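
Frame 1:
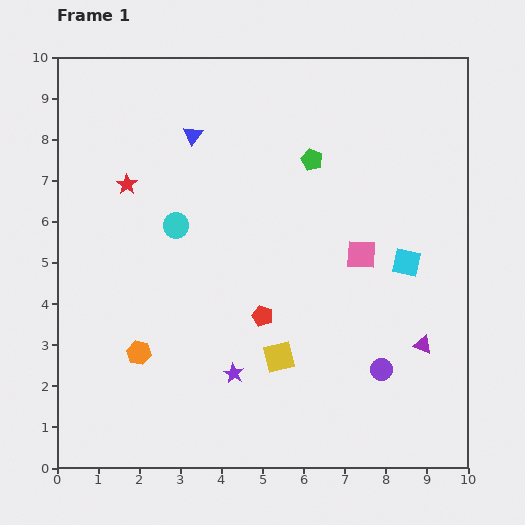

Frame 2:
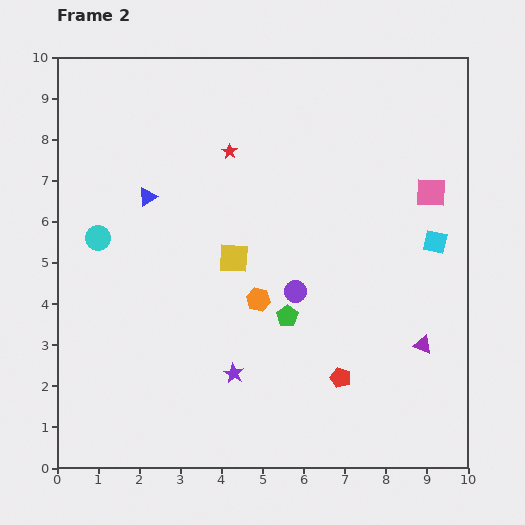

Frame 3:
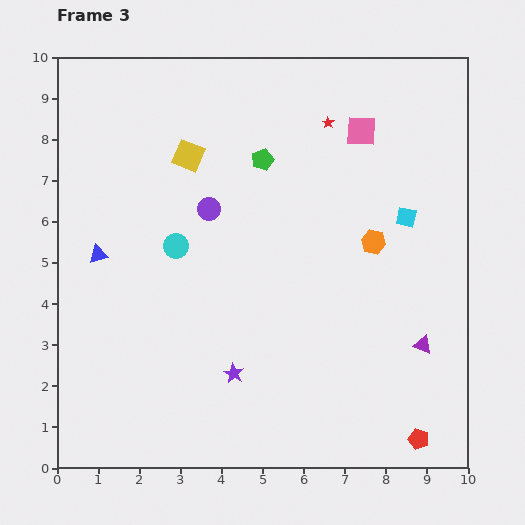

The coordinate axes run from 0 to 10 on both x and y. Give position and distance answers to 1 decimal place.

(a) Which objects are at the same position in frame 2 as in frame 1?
the purple triangle, the purple star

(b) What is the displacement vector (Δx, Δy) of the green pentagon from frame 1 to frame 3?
(-1.2, 0.0)

The green pentagon was at (6.2, 7.5) in frame 1 and (5.0, 7.5) in frame 3.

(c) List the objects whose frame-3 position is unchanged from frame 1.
the purple triangle, the purple star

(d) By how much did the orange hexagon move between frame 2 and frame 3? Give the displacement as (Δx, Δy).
(2.8, 1.4)

The orange hexagon was at (4.9, 4.1) in frame 2 and (7.7, 5.5) in frame 3.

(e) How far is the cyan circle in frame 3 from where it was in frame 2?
1.9

The cyan circle moved from (1.0, 5.6) to (2.9, 5.4), a distance of √(1.9² + 0.2²) ≈ 1.9.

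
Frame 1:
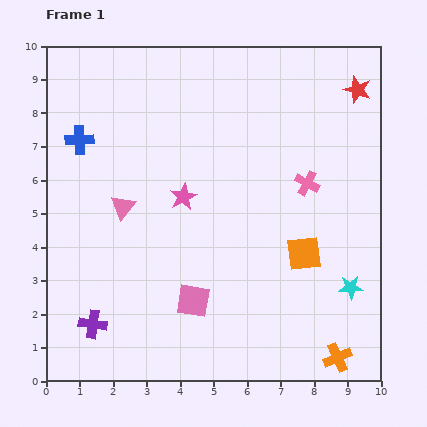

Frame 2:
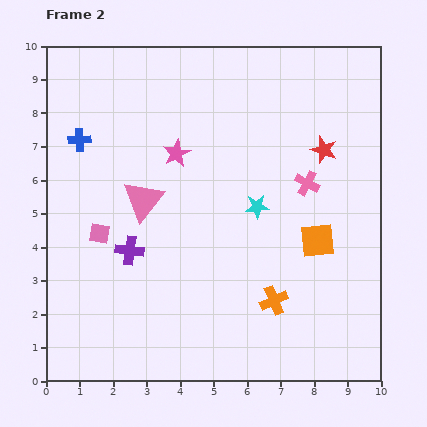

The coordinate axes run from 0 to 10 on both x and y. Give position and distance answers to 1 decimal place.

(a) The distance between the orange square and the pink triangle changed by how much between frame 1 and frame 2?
-0.3

Distance in frame 1: 5.6. Distance in frame 2: 5.3.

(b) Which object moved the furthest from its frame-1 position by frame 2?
the cyan star

(moved 3.7; next 3.4)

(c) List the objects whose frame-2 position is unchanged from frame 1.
the pink cross, the blue cross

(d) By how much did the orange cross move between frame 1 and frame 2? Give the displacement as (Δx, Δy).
(-1.9, 1.7)

The orange cross was at (8.7, 0.7) in frame 1 and (6.8, 2.4) in frame 2.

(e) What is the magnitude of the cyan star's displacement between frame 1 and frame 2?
3.7

The cyan star moved from (9.1, 2.8) to (6.3, 5.2), a distance of √(2.8² + 2.4²) ≈ 3.7.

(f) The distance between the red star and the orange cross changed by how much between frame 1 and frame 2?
-3.3

Distance in frame 1: 8.0. Distance in frame 2: 4.7.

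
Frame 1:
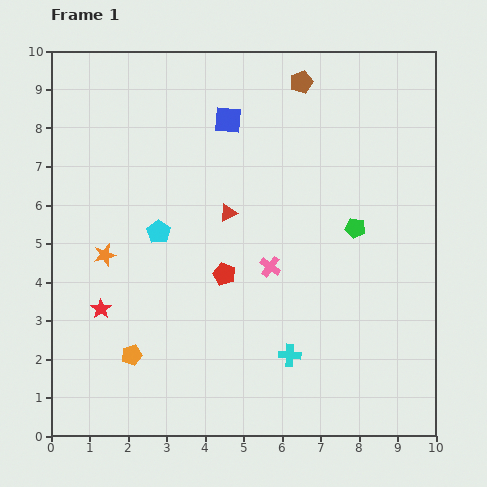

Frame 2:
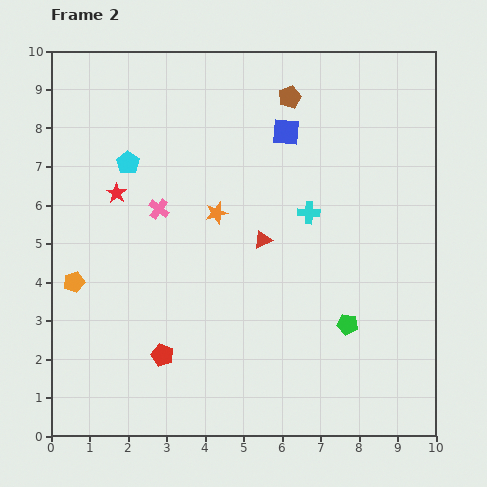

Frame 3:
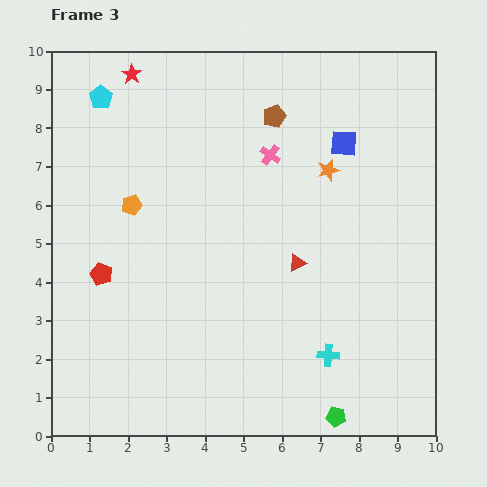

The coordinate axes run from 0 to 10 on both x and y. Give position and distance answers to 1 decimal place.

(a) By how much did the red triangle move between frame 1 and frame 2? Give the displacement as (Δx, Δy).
(0.9, -0.7)

The red triangle was at (4.6, 5.8) in frame 1 and (5.5, 5.1) in frame 2.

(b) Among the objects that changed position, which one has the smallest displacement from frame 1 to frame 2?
the brown pentagon

(moved 0.5)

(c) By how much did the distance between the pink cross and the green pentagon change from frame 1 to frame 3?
+4.6

Distance in frame 1: 2.4. Distance in frame 3: 7.0.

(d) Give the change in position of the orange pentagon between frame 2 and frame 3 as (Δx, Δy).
(1.5, 2.0)

The orange pentagon was at (0.6, 4.0) in frame 2 and (2.1, 6.0) in frame 3.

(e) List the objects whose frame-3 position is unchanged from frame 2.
none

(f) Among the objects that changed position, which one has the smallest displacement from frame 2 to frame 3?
the brown pentagon

(moved 0.6)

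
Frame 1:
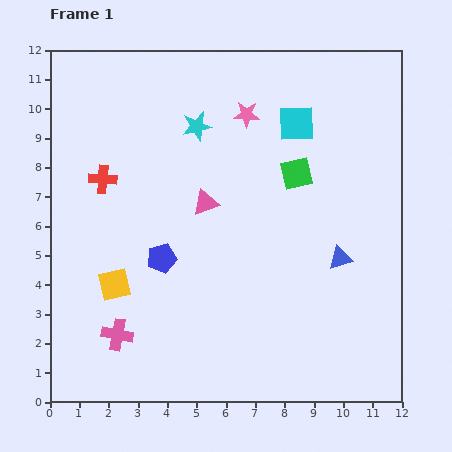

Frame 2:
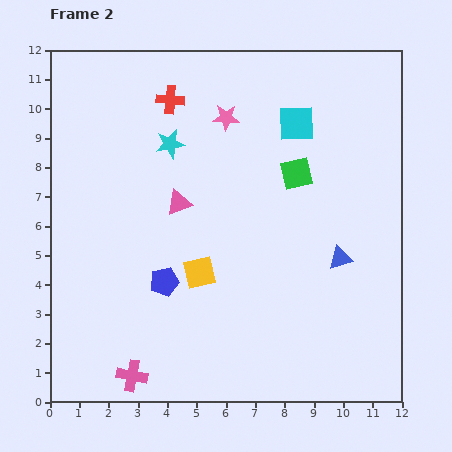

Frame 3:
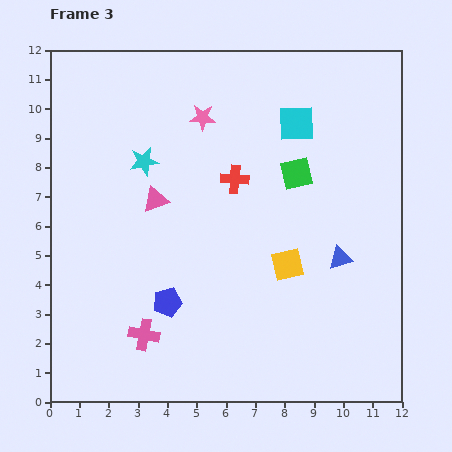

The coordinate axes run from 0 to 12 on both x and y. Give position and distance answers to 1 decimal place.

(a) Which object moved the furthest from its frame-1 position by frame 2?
the red cross

(moved 3.5; next 2.9)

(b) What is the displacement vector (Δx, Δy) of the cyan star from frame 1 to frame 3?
(-1.8, -1.2)

The cyan star was at (5.0, 9.4) in frame 1 and (3.2, 8.2) in frame 3.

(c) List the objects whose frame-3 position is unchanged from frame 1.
the cyan square, the blue triangle, the green square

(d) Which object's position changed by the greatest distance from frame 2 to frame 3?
the red cross

(moved 3.5; next 3.0)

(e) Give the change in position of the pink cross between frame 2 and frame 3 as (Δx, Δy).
(0.4, 1.4)

The pink cross was at (2.8, 0.9) in frame 2 and (3.2, 2.3) in frame 3.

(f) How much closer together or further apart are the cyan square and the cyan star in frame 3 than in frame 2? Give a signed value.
+1.0

Distance in frame 2: 4.4. Distance in frame 3: 5.4.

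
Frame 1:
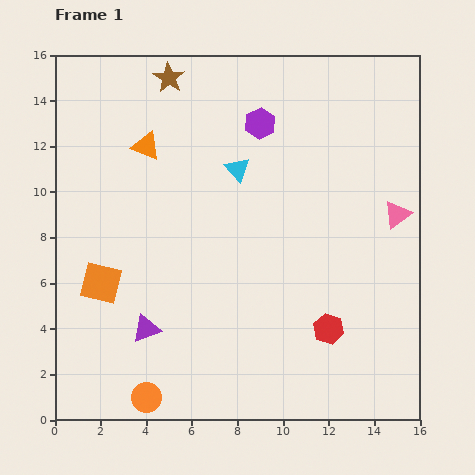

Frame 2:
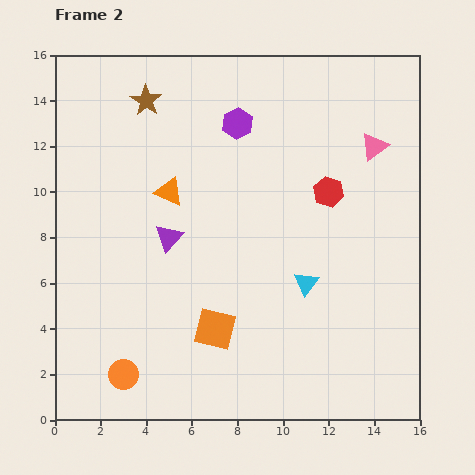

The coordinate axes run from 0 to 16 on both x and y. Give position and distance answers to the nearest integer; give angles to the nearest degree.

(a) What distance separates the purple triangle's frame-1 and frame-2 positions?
4

The purple triangle moved from (4, 4) to (5, 8), a distance of √(1² + 4²) ≈ 4.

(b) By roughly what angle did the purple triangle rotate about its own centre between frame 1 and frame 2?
30° counter-clockwise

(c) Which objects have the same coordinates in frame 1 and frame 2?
none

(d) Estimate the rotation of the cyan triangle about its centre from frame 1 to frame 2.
17° clockwise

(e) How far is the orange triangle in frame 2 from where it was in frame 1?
2

The orange triangle moved from (4, 12) to (5, 10), a distance of √(1² + 2²) ≈ 2.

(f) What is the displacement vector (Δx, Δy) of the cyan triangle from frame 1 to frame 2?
(3, -5)

The cyan triangle was at (8, 11) in frame 1 and (11, 6) in frame 2.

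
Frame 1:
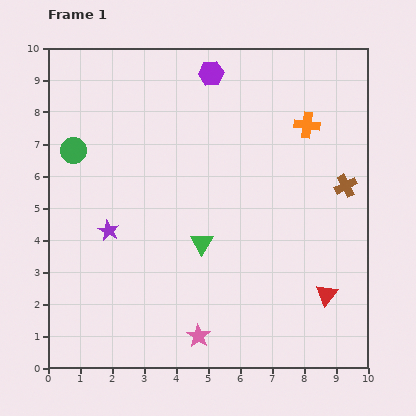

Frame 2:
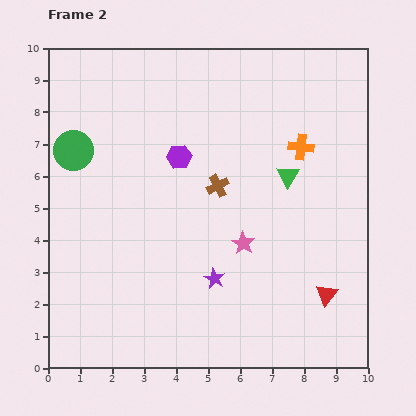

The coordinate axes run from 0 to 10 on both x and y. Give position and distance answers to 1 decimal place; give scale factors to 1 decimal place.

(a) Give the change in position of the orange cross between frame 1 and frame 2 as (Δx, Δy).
(-0.2, -0.7)

The orange cross was at (8.1, 7.6) in frame 1 and (7.9, 6.9) in frame 2.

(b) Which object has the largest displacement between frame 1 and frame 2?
the brown cross

(moved 4.0; next 3.6)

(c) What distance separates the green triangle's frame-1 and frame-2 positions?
3.4

The green triangle moved from (4.8, 3.9) to (7.5, 6.0), a distance of √(2.7² + 2.1²) ≈ 3.4.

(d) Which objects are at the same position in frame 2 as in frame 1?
the red triangle, the green circle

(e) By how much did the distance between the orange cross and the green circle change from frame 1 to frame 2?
-0.2

Distance in frame 1: 7.3. Distance in frame 2: 7.1.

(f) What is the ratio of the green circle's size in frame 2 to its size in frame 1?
1.6×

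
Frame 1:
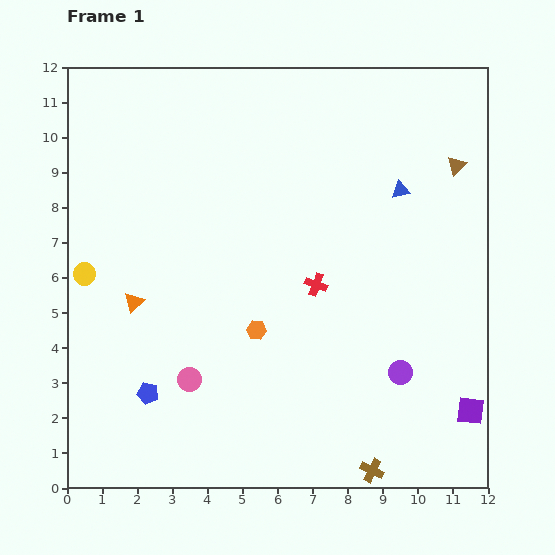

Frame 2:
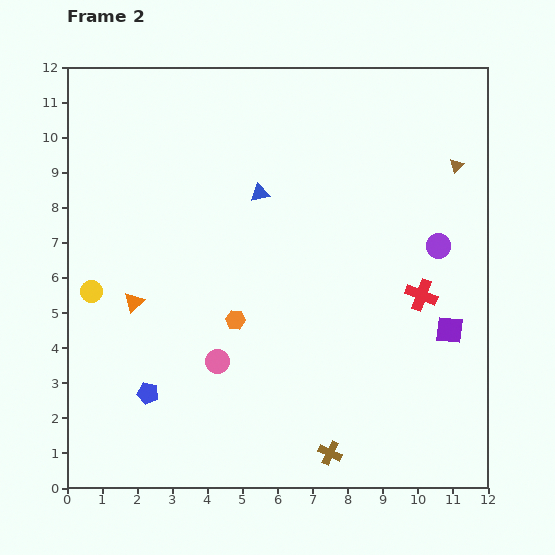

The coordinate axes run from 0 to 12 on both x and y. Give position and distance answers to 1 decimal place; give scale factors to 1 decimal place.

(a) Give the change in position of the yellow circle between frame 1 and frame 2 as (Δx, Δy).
(0.2, -0.5)

The yellow circle was at (0.5, 6.1) in frame 1 and (0.7, 5.6) in frame 2.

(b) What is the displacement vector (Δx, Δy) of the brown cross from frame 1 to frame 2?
(-1.2, 0.5)

The brown cross was at (8.7, 0.5) in frame 1 and (7.5, 1.0) in frame 2.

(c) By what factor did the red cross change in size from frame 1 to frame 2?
1.4×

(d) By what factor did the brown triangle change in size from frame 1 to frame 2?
0.7×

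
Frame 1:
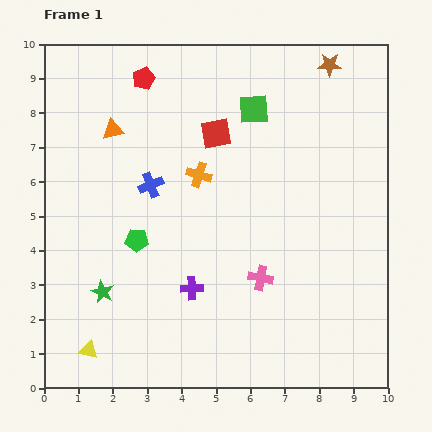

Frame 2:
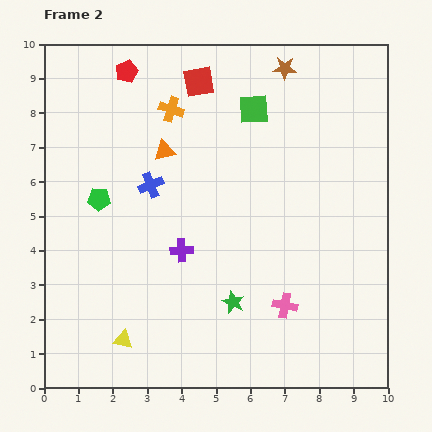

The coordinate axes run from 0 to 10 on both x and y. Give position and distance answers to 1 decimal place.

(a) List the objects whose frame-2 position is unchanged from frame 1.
the blue cross, the green square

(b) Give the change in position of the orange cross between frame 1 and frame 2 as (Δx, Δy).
(-0.8, 1.9)

The orange cross was at (4.5, 6.2) in frame 1 and (3.7, 8.1) in frame 2.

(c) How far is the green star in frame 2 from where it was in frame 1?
3.8

The green star moved from (1.7, 2.8) to (5.5, 2.5), a distance of √(3.8² + 0.3²) ≈ 3.8.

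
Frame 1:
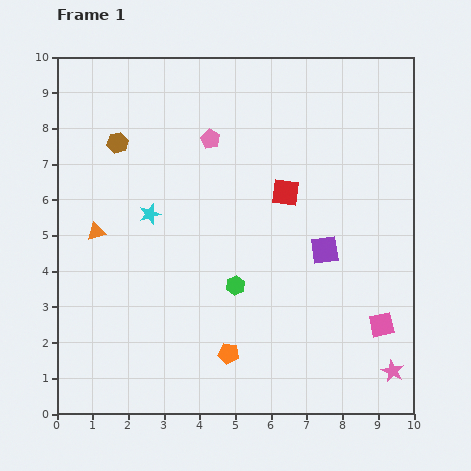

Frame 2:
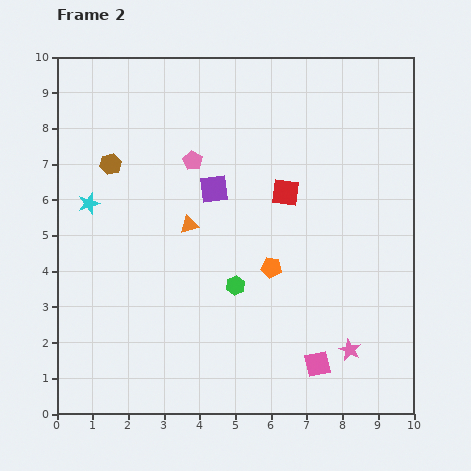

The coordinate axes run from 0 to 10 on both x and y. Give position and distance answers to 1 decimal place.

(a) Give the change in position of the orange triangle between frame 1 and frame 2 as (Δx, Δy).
(2.6, 0.2)

The orange triangle was at (1.1, 5.1) in frame 1 and (3.7, 5.3) in frame 2.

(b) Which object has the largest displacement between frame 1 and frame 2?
the purple square

(moved 3.5; next 2.7)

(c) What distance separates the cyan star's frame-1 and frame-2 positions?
1.7

The cyan star moved from (2.6, 5.6) to (0.9, 5.9), a distance of √(1.7² + 0.3²) ≈ 1.7.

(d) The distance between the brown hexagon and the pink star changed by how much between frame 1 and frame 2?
-1.5

Distance in frame 1: 10.0. Distance in frame 2: 8.5.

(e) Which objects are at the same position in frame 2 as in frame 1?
the green hexagon, the red square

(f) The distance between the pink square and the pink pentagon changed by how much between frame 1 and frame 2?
-0.4

Distance in frame 1: 7.1. Distance in frame 2: 6.7.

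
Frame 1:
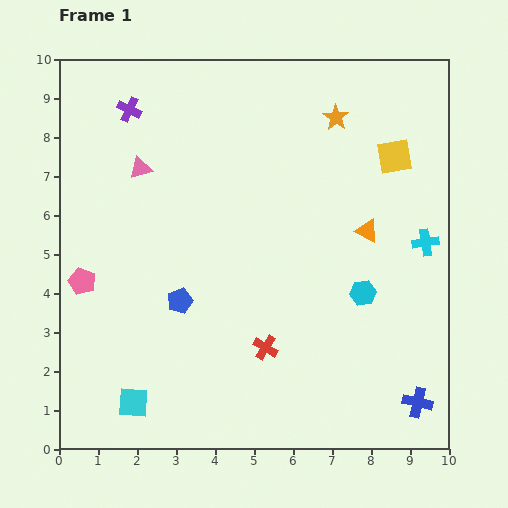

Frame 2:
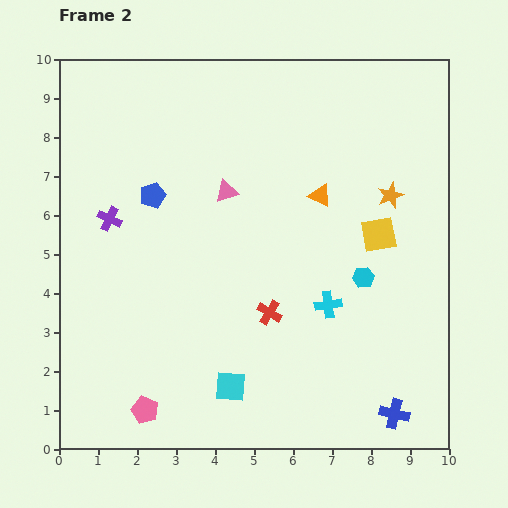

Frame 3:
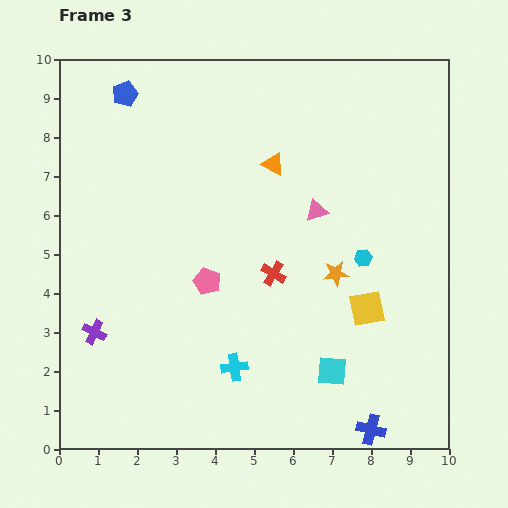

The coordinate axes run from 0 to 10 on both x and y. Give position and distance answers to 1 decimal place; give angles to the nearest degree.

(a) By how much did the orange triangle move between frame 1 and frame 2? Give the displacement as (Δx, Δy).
(-1.2, 0.9)

The orange triangle was at (7.9, 5.6) in frame 1 and (6.7, 6.5) in frame 2.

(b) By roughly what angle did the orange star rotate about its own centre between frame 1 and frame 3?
31° clockwise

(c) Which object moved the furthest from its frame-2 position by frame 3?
the pink pentagon

(moved 3.7; next 2.9)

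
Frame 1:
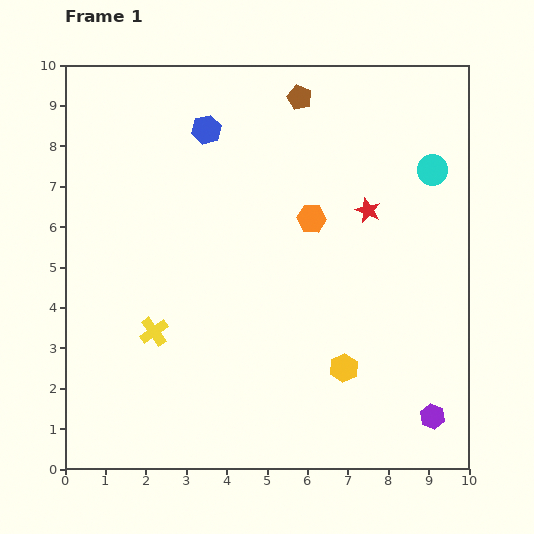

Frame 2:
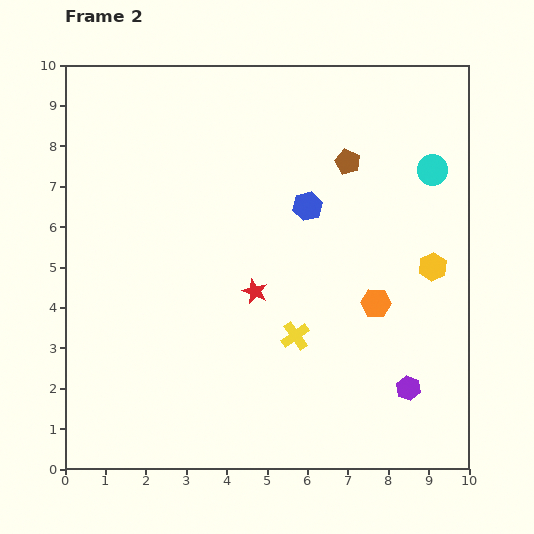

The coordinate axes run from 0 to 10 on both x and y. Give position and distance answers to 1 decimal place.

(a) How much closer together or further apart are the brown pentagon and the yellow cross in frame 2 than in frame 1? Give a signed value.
-2.3

Distance in frame 1: 6.8. Distance in frame 2: 4.5.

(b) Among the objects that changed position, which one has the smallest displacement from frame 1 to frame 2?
the purple hexagon

(moved 0.9)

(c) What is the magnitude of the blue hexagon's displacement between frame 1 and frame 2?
3.1

The blue hexagon moved from (3.5, 8.4) to (6.0, 6.5), a distance of √(2.5² + 1.9²) ≈ 3.1.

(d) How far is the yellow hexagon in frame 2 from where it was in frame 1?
3.3

The yellow hexagon moved from (6.9, 2.5) to (9.1, 5.0), a distance of √(2.2² + 2.5²) ≈ 3.3.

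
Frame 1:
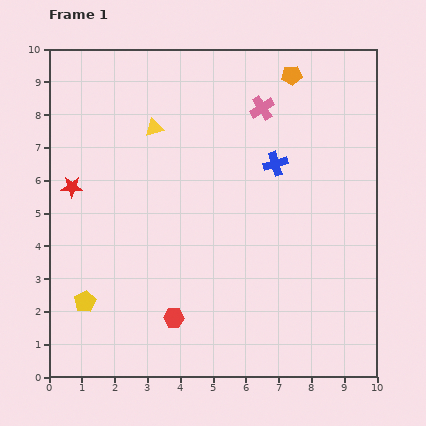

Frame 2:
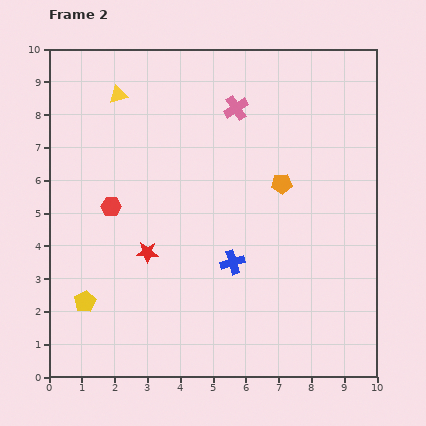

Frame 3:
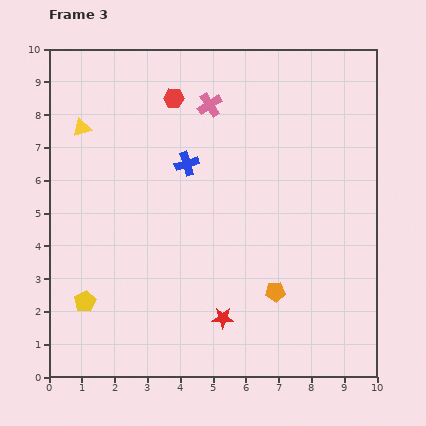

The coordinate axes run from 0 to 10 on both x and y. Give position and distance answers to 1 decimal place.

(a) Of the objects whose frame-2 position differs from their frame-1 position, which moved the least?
the pink cross

(moved 0.8)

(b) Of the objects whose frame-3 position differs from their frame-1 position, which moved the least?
the pink cross

(moved 1.6)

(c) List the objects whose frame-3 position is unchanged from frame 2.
the yellow pentagon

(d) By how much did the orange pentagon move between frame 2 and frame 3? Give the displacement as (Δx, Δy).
(-0.2, -3.3)

The orange pentagon was at (7.1, 5.9) in frame 2 and (6.9, 2.6) in frame 3.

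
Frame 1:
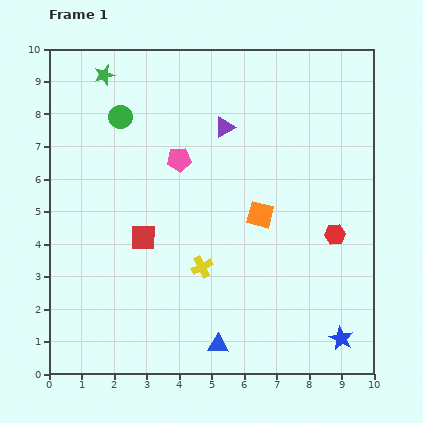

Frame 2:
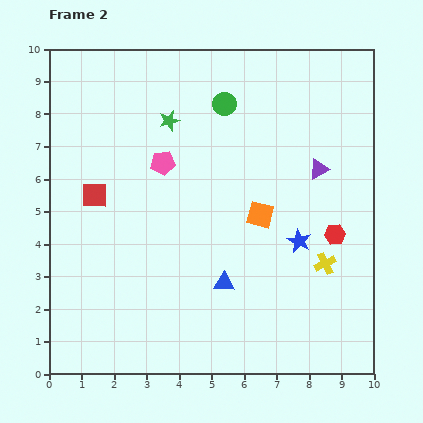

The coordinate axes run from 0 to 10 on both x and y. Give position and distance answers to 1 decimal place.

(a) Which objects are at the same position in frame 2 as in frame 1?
the orange square, the red hexagon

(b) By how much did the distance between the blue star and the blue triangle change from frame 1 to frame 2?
-1.2

Distance in frame 1: 3.8. Distance in frame 2: 2.6.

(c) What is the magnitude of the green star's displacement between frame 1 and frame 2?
2.4

The green star moved from (1.7, 9.2) to (3.7, 7.8), a distance of √(2.0² + 1.4²) ≈ 2.4.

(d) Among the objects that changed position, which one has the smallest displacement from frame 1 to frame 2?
the pink pentagon

(moved 0.5)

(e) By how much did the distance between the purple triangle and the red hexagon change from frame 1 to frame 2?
-2.6

Distance in frame 1: 4.7. Distance in frame 2: 2.1.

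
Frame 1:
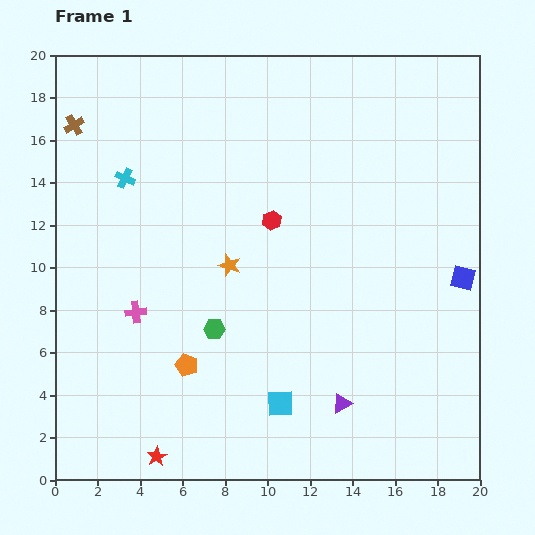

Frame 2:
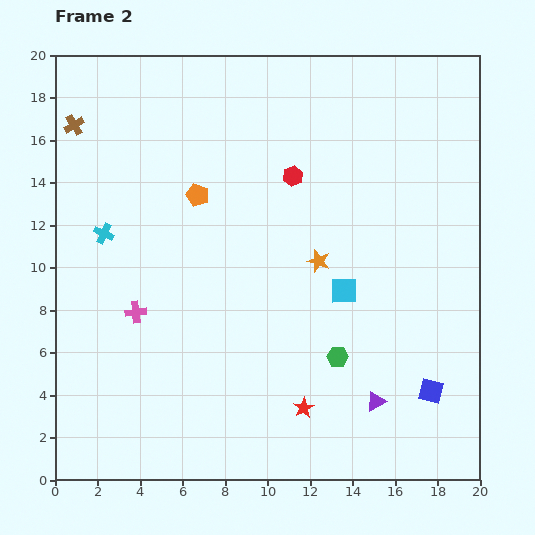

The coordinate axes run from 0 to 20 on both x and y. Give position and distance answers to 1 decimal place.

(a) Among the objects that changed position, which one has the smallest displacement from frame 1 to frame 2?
the purple triangle

(moved 1.6)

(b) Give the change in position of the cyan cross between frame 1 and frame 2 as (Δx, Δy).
(-1.0, -2.6)

The cyan cross was at (3.3, 14.2) in frame 1 and (2.3, 11.6) in frame 2.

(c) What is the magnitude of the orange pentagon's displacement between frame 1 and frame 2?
8.0

The orange pentagon moved from (6.2, 5.4) to (6.7, 13.4), a distance of √(0.5² + 8.0²) ≈ 8.0.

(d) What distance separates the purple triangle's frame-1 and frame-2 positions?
1.6

The purple triangle moved from (13.5, 3.6) to (15.1, 3.7), a distance of √(1.6² + 0.1²) ≈ 1.6.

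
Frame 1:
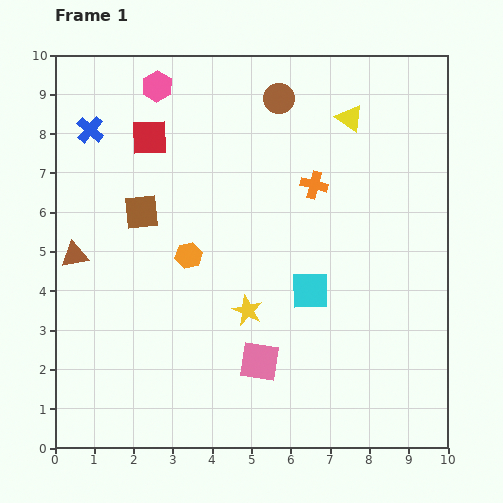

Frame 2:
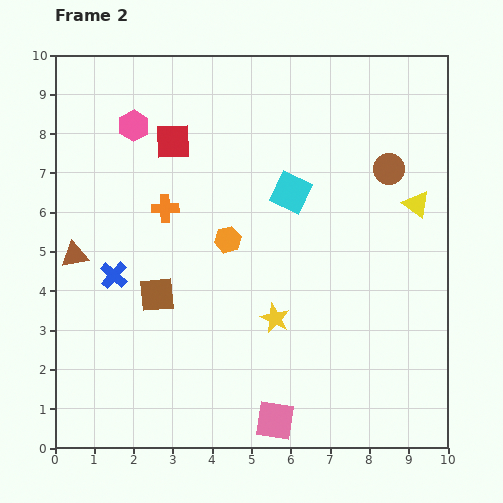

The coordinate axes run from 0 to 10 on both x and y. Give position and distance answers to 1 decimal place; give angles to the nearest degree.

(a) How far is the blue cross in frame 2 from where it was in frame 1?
3.7

The blue cross moved from (0.9, 8.1) to (1.5, 4.4), a distance of √(0.6² + 3.7²) ≈ 3.7.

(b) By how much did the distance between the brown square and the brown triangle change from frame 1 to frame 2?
+0.3

Distance in frame 1: 2.0. Distance in frame 2: 2.3.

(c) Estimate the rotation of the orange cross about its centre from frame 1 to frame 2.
16° counter-clockwise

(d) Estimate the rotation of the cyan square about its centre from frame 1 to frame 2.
26° clockwise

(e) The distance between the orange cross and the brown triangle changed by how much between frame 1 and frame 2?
-3.8

Distance in frame 1: 6.4. Distance in frame 2: 2.6.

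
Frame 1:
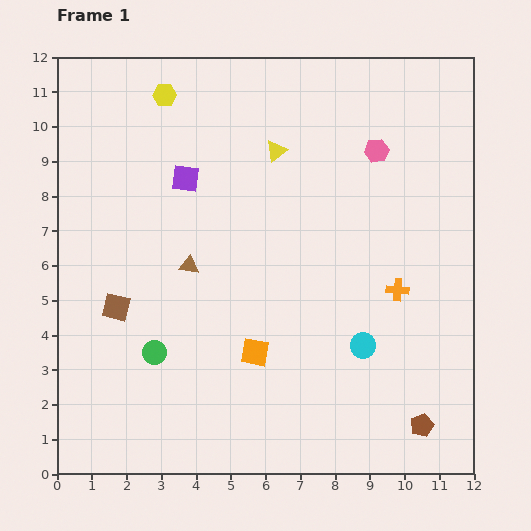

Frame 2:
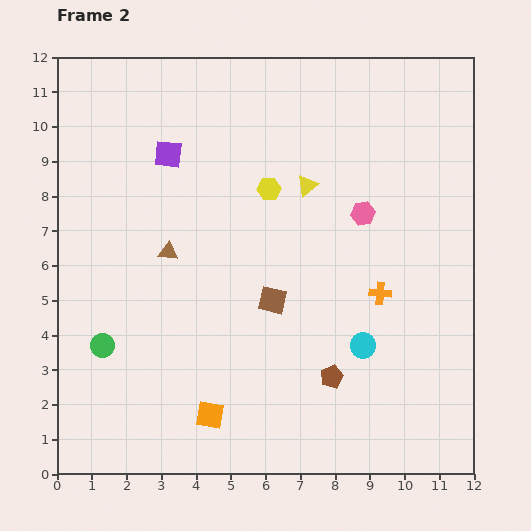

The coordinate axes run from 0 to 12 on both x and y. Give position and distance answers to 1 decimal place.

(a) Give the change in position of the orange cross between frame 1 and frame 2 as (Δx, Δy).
(-0.5, -0.1)

The orange cross was at (9.8, 5.3) in frame 1 and (9.3, 5.2) in frame 2.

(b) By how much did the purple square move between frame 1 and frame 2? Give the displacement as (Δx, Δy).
(-0.5, 0.7)

The purple square was at (3.7, 8.5) in frame 1 and (3.2, 9.2) in frame 2.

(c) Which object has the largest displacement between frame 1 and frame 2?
the brown square

(moved 4.5; next 4.0)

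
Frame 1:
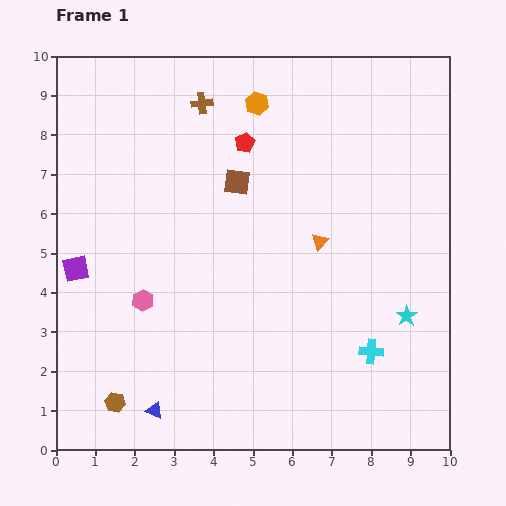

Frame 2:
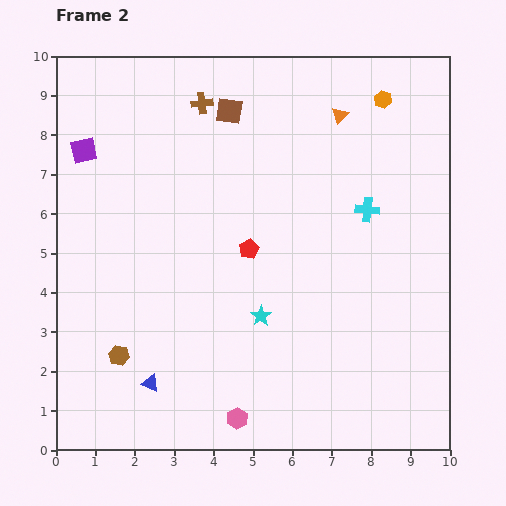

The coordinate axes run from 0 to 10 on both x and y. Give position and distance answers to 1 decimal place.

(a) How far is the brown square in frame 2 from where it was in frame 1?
1.8

The brown square moved from (4.6, 6.8) to (4.4, 8.6), a distance of √(0.2² + 1.8²) ≈ 1.8.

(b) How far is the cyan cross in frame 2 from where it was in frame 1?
3.6

The cyan cross moved from (8.0, 2.5) to (7.9, 6.1), a distance of √(0.1² + 3.6²) ≈ 3.6.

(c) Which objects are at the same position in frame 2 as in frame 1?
the brown cross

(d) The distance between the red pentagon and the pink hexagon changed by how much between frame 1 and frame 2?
-0.5

Distance in frame 1: 4.8. Distance in frame 2: 4.3.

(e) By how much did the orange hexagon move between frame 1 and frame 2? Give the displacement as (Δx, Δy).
(3.2, 0.1)

The orange hexagon was at (5.1, 8.8) in frame 1 and (8.3, 8.9) in frame 2.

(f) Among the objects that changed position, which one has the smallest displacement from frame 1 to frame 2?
the blue triangle

(moved 0.7)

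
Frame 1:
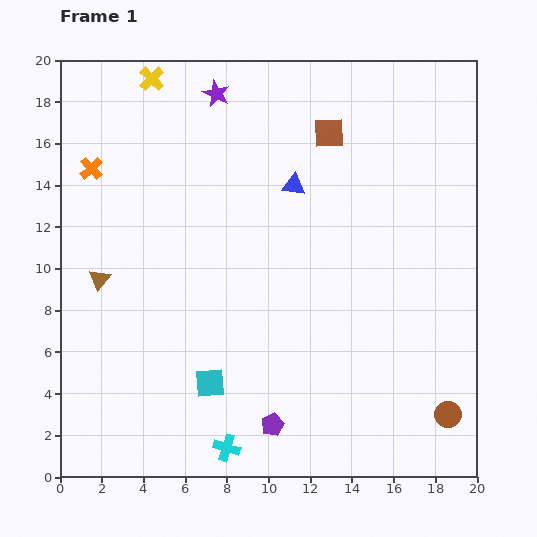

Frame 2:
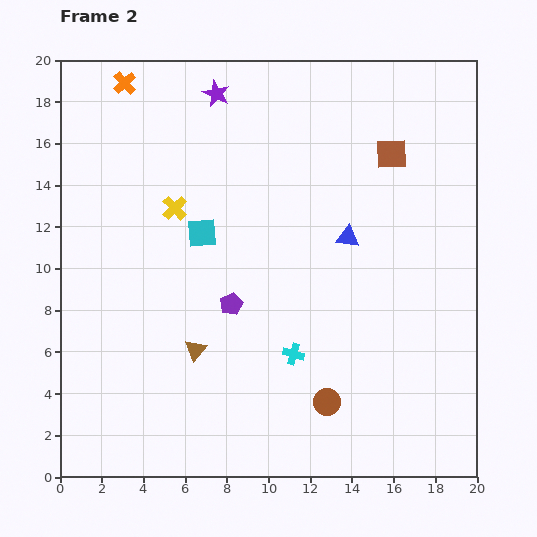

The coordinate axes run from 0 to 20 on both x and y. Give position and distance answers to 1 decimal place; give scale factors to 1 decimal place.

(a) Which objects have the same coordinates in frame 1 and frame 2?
the purple star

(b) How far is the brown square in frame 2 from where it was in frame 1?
3.2

The brown square moved from (12.9, 16.5) to (15.9, 15.5), a distance of √(3.0² + 1.0²) ≈ 3.2.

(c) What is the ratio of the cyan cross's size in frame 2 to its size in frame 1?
0.8×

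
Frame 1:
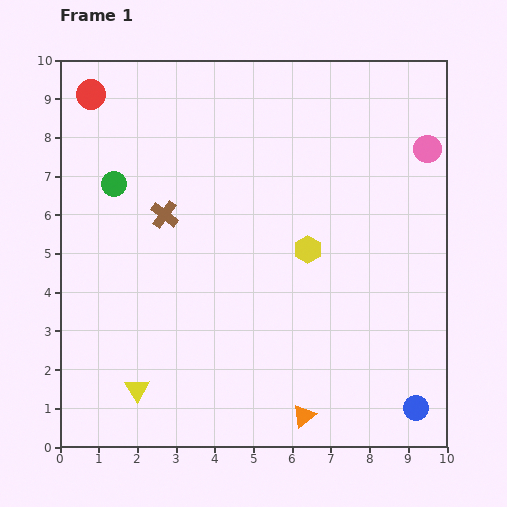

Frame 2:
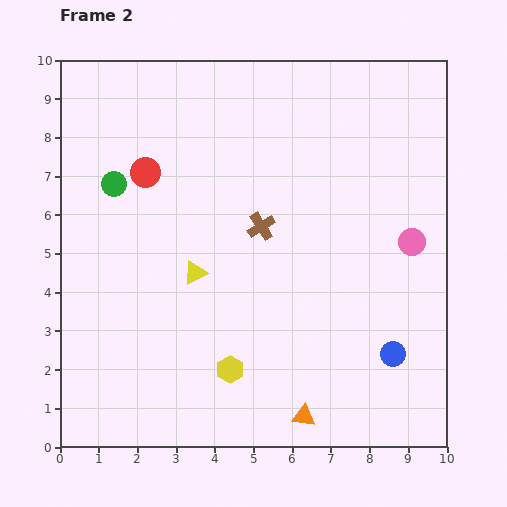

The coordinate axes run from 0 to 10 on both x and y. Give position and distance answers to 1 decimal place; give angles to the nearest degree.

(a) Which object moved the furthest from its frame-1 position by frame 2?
the yellow hexagon

(moved 3.7; next 3.4)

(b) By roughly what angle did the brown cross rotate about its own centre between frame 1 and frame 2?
21° clockwise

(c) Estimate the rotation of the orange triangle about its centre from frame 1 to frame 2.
47° clockwise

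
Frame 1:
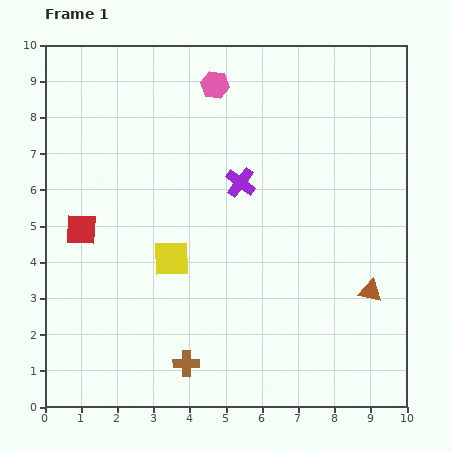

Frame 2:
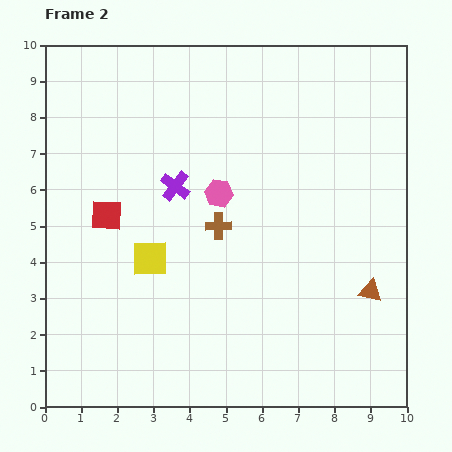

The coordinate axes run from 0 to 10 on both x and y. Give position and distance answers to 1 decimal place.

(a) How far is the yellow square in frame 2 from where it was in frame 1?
0.6

The yellow square moved from (3.5, 4.1) to (2.9, 4.1), a distance of √(0.6² + 0.0²) ≈ 0.6.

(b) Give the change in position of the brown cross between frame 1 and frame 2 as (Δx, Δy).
(0.9, 3.8)

The brown cross was at (3.9, 1.2) in frame 1 and (4.8, 5.0) in frame 2.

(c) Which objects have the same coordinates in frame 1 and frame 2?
the brown triangle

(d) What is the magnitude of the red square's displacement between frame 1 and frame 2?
0.8

The red square moved from (1.0, 4.9) to (1.7, 5.3), a distance of √(0.7² + 0.4²) ≈ 0.8.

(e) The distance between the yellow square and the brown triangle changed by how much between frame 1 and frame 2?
+0.6

Distance in frame 1: 5.6. Distance in frame 2: 6.2.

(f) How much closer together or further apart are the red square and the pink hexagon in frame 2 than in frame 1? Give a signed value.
-2.2

Distance in frame 1: 5.4. Distance in frame 2: 3.2.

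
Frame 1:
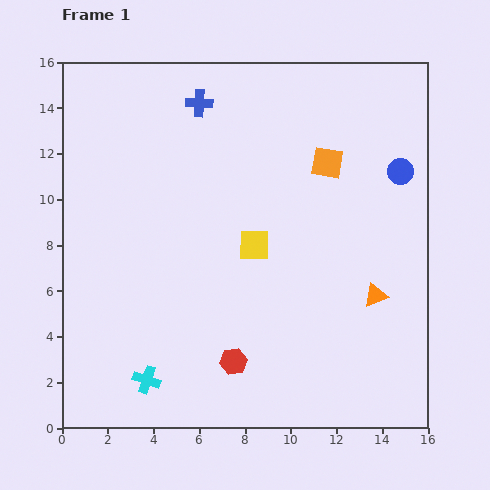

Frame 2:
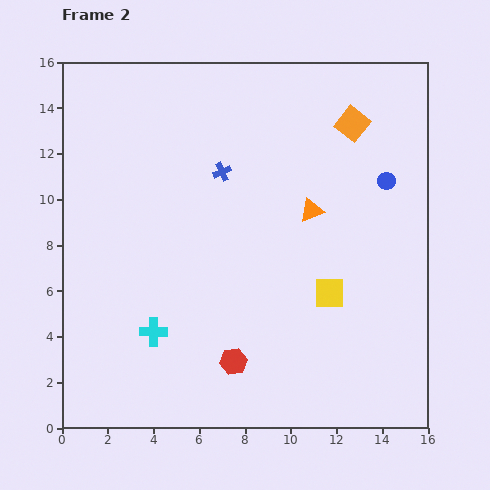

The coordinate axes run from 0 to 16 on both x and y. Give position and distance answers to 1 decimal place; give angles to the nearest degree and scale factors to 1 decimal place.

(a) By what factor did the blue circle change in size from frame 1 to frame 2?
0.7×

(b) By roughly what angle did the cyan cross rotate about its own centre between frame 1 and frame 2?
18° counter-clockwise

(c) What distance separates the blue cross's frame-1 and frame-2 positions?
3.2

The blue cross moved from (6.0, 14.2) to (7.0, 11.2), a distance of √(1.0² + 3.0²) ≈ 3.2.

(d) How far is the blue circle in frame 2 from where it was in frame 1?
0.7

The blue circle moved from (14.8, 11.2) to (14.2, 10.8), a distance of √(0.6² + 0.4²) ≈ 0.7.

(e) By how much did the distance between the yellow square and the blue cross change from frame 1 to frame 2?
+0.5

Distance in frame 1: 6.6. Distance in frame 2: 7.1.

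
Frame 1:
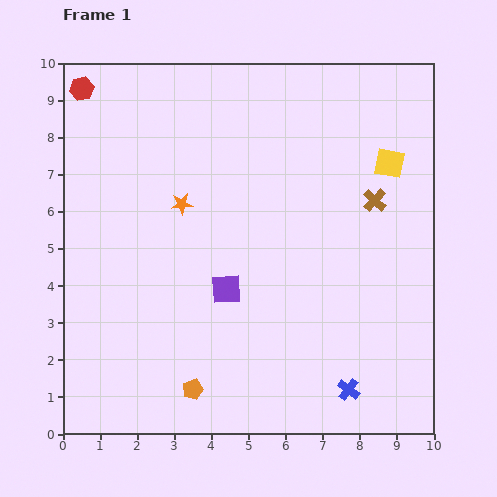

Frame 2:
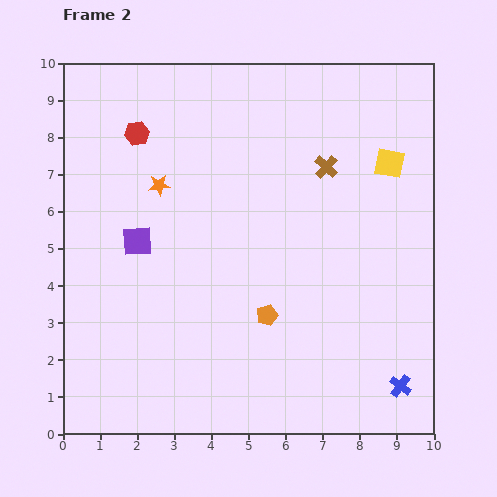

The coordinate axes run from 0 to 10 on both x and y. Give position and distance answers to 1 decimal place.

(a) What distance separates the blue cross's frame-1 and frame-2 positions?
1.4

The blue cross moved from (7.7, 1.2) to (9.1, 1.3), a distance of √(1.4² + 0.1²) ≈ 1.4.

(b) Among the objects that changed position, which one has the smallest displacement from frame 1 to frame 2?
the orange star

(moved 0.8)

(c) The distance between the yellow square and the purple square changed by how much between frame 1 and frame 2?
+1.5

Distance in frame 1: 5.6. Distance in frame 2: 7.1.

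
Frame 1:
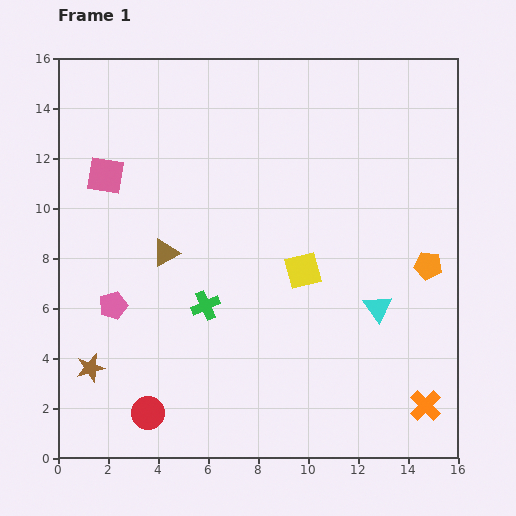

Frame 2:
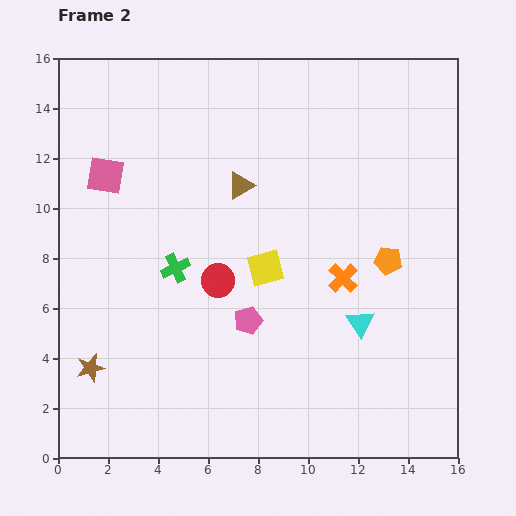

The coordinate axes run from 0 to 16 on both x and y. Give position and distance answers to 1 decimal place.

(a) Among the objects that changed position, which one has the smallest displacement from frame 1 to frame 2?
the cyan triangle

(moved 0.9)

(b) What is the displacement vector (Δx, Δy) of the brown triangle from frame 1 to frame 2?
(3.0, 2.7)

The brown triangle was at (4.3, 8.2) in frame 1 and (7.3, 10.9) in frame 2.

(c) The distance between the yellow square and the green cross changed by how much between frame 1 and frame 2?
-0.5

Distance in frame 1: 4.1. Distance in frame 2: 3.6.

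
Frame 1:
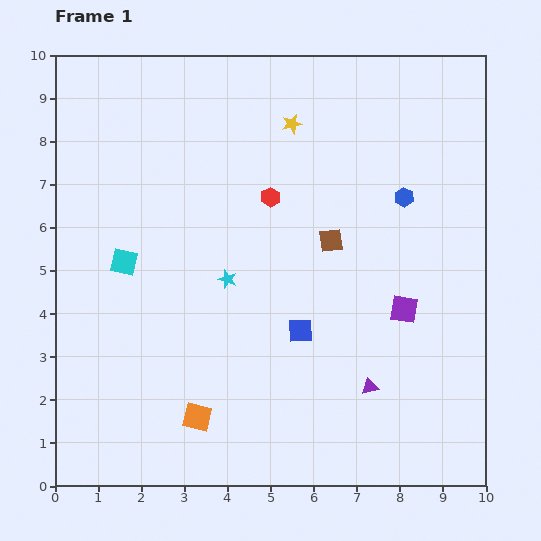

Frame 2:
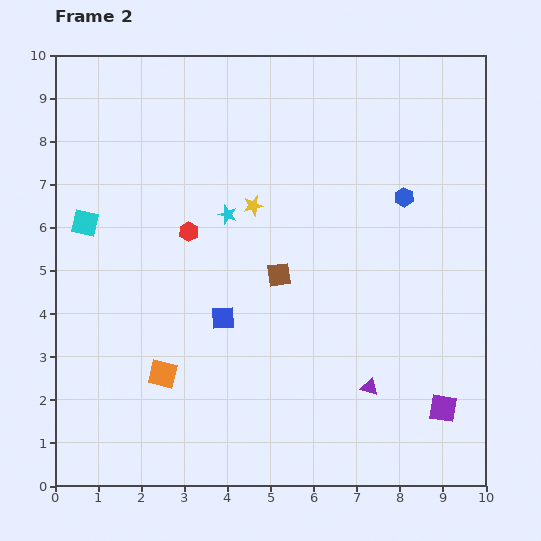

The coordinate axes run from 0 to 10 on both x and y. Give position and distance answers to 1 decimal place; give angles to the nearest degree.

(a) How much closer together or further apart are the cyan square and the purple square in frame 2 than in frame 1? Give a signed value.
+2.7

Distance in frame 1: 6.6. Distance in frame 2: 9.3.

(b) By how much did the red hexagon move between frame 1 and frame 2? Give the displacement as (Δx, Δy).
(-1.9, -0.8)

The red hexagon was at (5.0, 6.7) in frame 1 and (3.1, 5.9) in frame 2.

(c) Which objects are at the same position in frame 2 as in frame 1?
the blue hexagon, the purple triangle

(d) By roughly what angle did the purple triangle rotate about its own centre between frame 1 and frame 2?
28° clockwise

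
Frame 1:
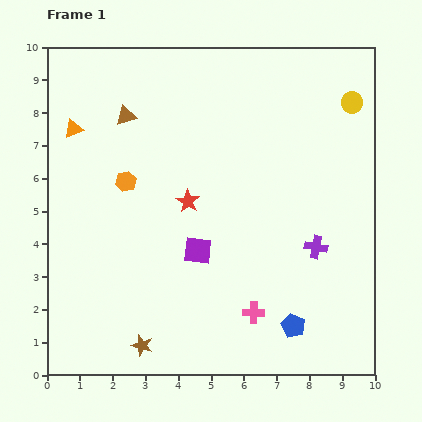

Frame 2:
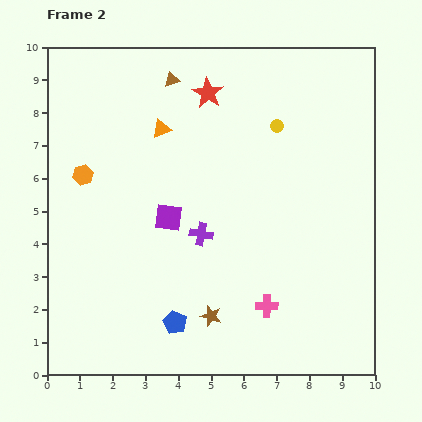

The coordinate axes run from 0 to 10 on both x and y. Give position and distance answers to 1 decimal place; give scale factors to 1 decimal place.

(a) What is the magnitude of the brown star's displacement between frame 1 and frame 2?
2.3

The brown star moved from (2.9, 0.9) to (5.0, 1.8), a distance of √(2.1² + 0.9²) ≈ 2.3.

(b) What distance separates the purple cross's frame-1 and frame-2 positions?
3.5

The purple cross moved from (8.2, 3.9) to (4.7, 4.3), a distance of √(3.5² + 0.4²) ≈ 3.5.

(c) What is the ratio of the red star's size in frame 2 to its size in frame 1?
1.3×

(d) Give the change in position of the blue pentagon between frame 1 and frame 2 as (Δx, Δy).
(-3.6, 0.1)

The blue pentagon was at (7.5, 1.5) in frame 1 and (3.9, 1.6) in frame 2.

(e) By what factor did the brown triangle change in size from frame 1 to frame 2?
0.7×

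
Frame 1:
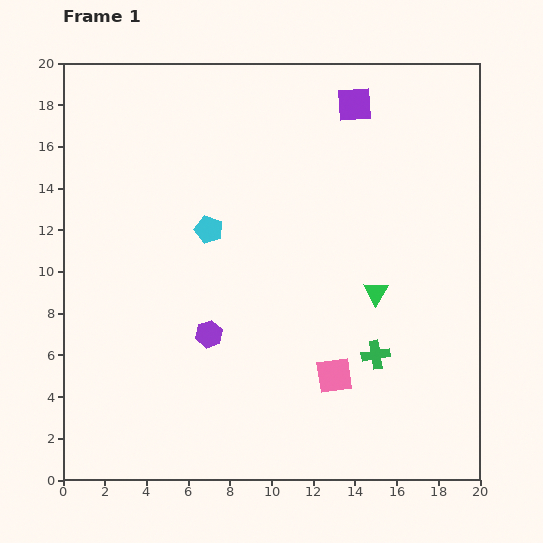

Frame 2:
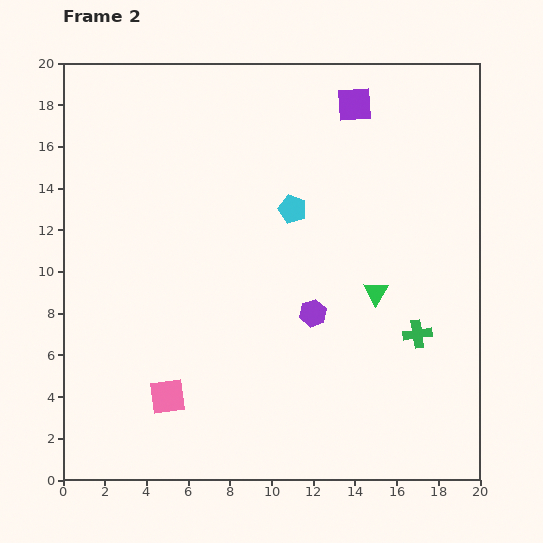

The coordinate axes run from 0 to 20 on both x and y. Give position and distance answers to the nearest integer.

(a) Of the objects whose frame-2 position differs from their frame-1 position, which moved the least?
the green cross

(moved 2)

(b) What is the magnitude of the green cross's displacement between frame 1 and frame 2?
2

The green cross moved from (15, 6) to (17, 7), a distance of √(2² + 1²) ≈ 2.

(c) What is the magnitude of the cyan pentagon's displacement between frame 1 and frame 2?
4

The cyan pentagon moved from (7, 12) to (11, 13), a distance of √(4² + 1²) ≈ 4.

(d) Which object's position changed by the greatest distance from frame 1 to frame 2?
the pink square

(moved 8; next 5)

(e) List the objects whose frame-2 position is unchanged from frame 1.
the purple square, the green triangle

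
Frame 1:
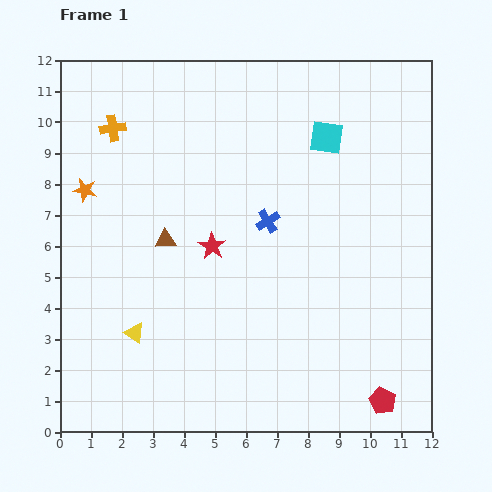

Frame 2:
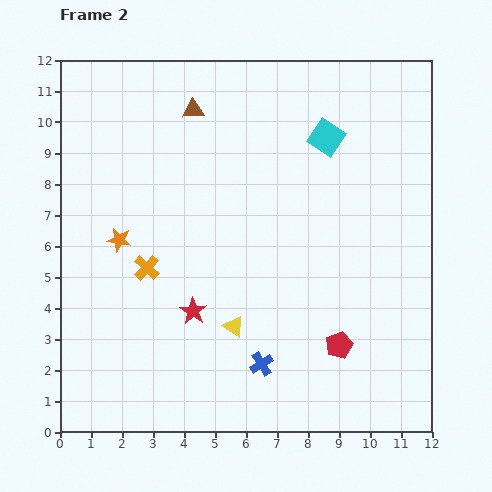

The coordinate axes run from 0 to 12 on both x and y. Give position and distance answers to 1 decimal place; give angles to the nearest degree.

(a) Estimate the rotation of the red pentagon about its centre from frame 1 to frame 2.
23° clockwise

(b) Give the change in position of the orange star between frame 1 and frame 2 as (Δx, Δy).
(1.1, -1.6)

The orange star was at (0.8, 7.8) in frame 1 and (1.9, 6.2) in frame 2.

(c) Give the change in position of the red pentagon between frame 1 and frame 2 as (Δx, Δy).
(-1.4, 1.8)

The red pentagon was at (10.4, 1.0) in frame 1 and (9.0, 2.8) in frame 2.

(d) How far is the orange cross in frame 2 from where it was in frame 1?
4.6

The orange cross moved from (1.7, 9.8) to (2.8, 5.3), a distance of √(1.1² + 4.5²) ≈ 4.6.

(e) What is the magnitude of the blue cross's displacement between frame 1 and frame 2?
4.6

The blue cross moved from (6.7, 6.8) to (6.5, 2.2), a distance of √(0.2² + 4.6²) ≈ 4.6.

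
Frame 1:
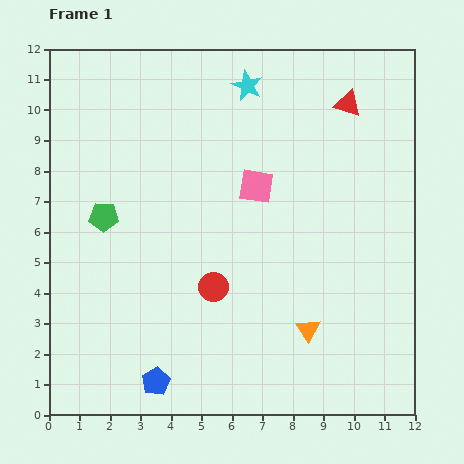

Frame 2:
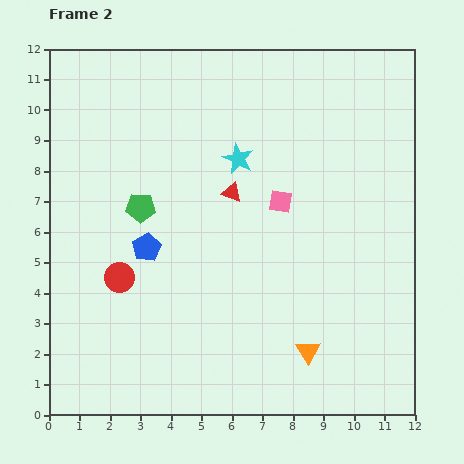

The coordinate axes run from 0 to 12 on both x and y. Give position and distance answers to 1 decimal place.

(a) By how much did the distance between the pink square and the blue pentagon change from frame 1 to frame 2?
-2.6

Distance in frame 1: 7.2. Distance in frame 2: 4.6.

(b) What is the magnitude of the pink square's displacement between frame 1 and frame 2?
0.9

The pink square moved from (6.8, 7.5) to (7.6, 7.0), a distance of √(0.8² + 0.5²) ≈ 0.9.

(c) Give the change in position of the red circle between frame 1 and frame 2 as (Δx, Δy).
(-3.1, 0.3)

The red circle was at (5.4, 4.2) in frame 1 and (2.3, 4.5) in frame 2.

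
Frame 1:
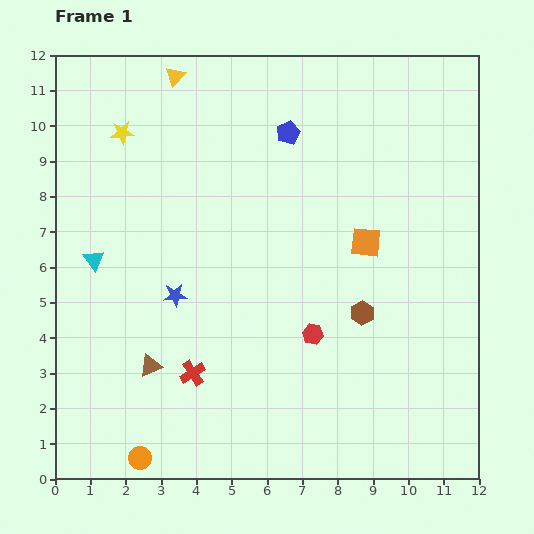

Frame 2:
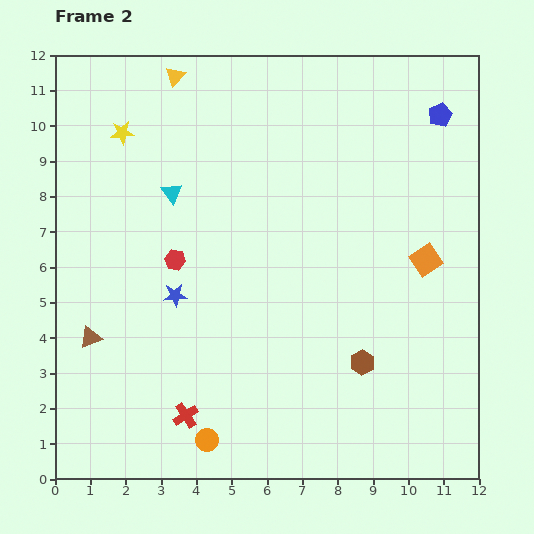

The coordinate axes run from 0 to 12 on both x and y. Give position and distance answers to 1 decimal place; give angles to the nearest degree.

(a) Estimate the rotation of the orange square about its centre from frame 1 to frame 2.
40° counter-clockwise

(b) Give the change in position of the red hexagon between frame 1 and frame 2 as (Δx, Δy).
(-3.9, 2.1)

The red hexagon was at (7.3, 4.1) in frame 1 and (3.4, 6.2) in frame 2.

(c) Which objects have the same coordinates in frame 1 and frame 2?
the yellow triangle, the blue star, the yellow star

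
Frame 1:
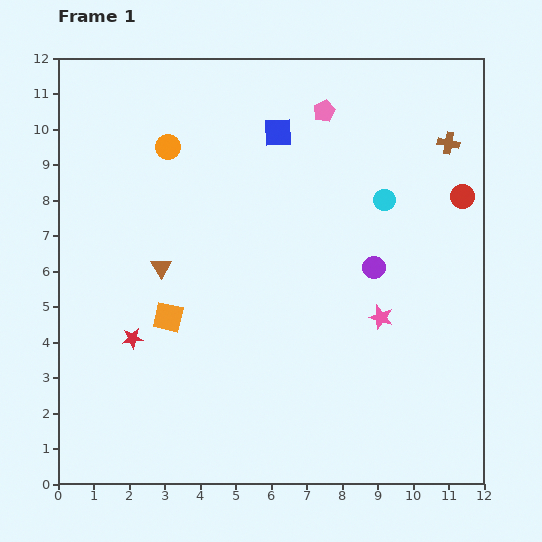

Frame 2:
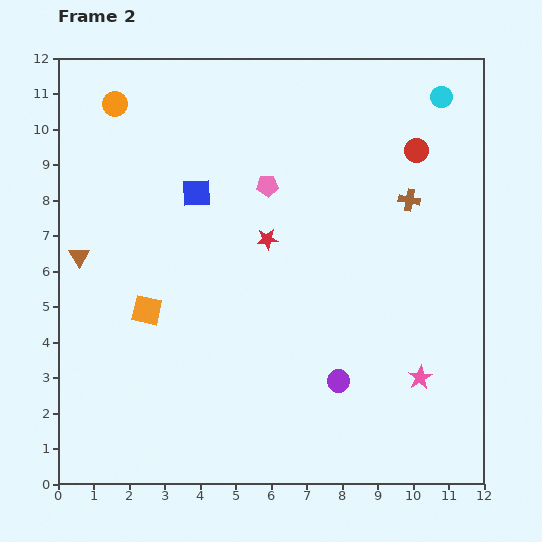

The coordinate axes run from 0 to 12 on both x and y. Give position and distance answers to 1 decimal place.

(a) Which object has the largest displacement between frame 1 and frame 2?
the red star

(moved 4.7; next 3.4)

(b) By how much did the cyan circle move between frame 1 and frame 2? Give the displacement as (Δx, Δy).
(1.6, 2.9)

The cyan circle was at (9.2, 8.0) in frame 1 and (10.8, 10.9) in frame 2.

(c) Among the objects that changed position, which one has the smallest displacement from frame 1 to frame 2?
the orange square

(moved 0.6)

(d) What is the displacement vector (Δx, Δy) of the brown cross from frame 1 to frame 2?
(-1.1, -1.6)

The brown cross was at (11.0, 9.6) in frame 1 and (9.9, 8.0) in frame 2.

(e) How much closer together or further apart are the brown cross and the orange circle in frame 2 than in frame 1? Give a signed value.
+0.8

Distance in frame 1: 7.9. Distance in frame 2: 8.7.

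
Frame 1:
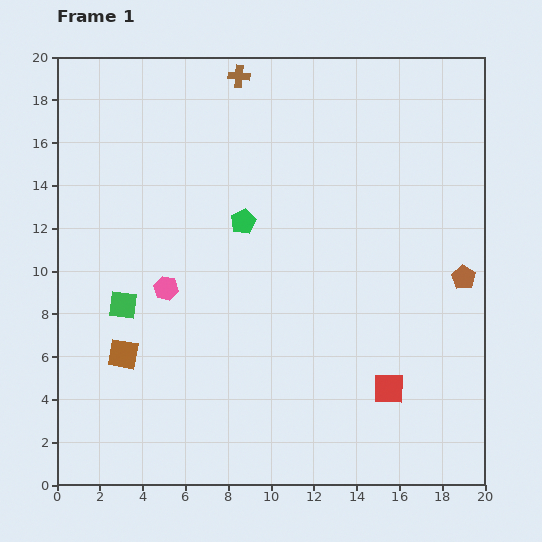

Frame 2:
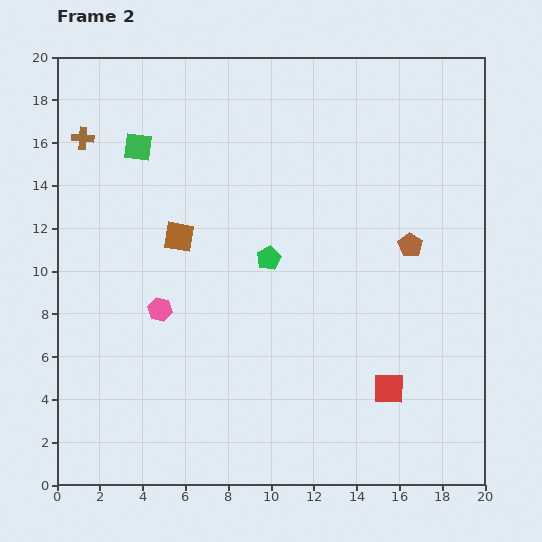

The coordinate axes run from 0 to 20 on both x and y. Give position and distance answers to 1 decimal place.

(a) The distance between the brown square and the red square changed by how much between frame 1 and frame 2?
-0.4

Distance in frame 1: 12.5. Distance in frame 2: 12.1.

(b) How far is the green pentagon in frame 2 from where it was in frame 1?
2.1

The green pentagon moved from (8.7, 12.3) to (9.9, 10.6), a distance of √(1.2² + 1.7²) ≈ 2.1.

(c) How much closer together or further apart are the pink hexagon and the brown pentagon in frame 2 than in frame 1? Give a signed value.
-1.8

Distance in frame 1: 13.9. Distance in frame 2: 12.1.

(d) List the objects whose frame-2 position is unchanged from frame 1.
the red square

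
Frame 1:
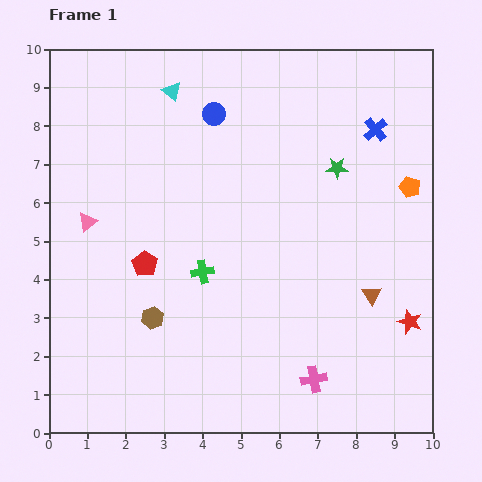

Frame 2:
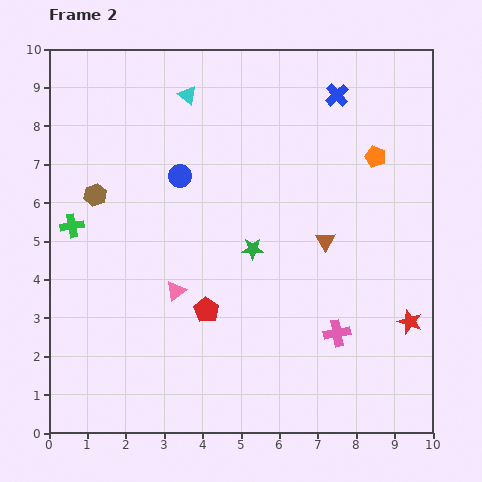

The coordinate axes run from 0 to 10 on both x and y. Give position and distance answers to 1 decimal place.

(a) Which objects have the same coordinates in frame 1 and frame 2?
the red star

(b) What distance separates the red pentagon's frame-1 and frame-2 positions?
2.0

The red pentagon moved from (2.5, 4.4) to (4.1, 3.2), a distance of √(1.6² + 1.2²) ≈ 2.0.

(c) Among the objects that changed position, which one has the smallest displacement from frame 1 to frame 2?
the cyan triangle

(moved 0.4)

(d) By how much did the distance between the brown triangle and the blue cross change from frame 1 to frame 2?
-0.5

Distance in frame 1: 4.3. Distance in frame 2: 3.8.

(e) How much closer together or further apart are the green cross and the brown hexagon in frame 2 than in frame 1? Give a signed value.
-0.8

Distance in frame 1: 1.8. Distance in frame 2: 1.0.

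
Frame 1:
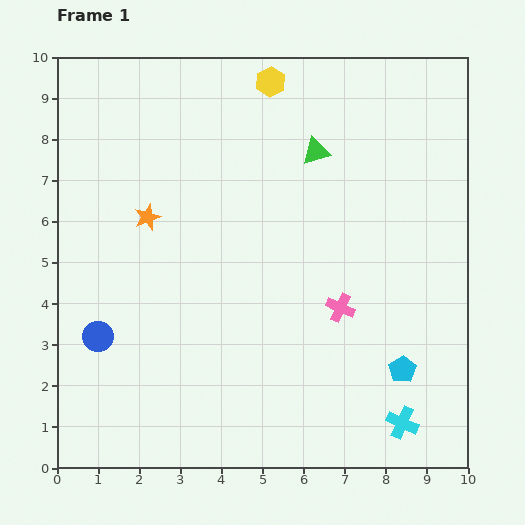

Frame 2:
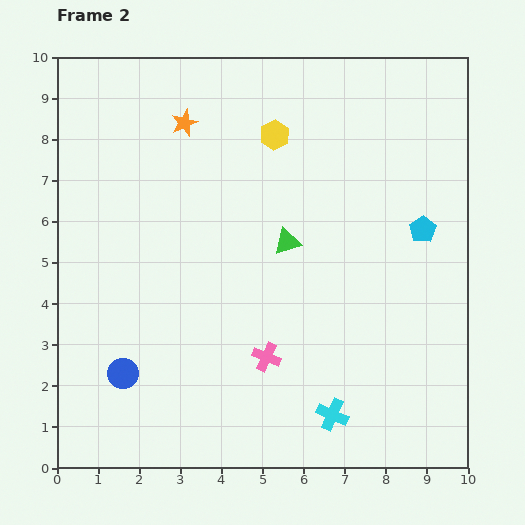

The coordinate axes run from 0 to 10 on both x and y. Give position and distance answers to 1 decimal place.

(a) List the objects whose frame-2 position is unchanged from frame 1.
none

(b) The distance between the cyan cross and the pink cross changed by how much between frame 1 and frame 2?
-1.1

Distance in frame 1: 3.2. Distance in frame 2: 2.1.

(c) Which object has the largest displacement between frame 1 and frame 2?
the cyan pentagon

(moved 3.4; next 2.5)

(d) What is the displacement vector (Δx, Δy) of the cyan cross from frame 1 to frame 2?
(-1.7, 0.2)

The cyan cross was at (8.4, 1.1) in frame 1 and (6.7, 1.3) in frame 2.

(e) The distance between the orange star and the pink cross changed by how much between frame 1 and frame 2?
+0.8

Distance in frame 1: 5.2. Distance in frame 2: 6.0.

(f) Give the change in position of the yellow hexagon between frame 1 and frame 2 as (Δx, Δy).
(0.1, -1.3)

The yellow hexagon was at (5.2, 9.4) in frame 1 and (5.3, 8.1) in frame 2.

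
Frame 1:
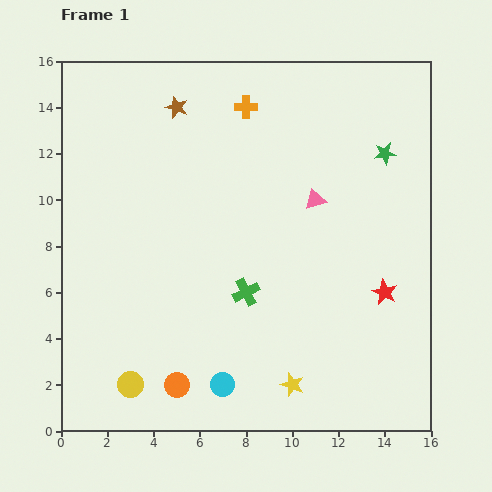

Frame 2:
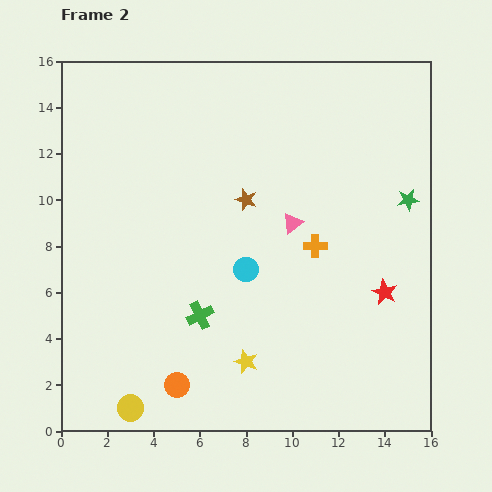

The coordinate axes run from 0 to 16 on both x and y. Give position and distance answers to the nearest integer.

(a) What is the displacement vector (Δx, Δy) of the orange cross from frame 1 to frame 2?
(3, -6)

The orange cross was at (8, 14) in frame 1 and (11, 8) in frame 2.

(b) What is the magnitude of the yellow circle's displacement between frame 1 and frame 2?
1

The yellow circle moved from (3, 2) to (3, 1), a distance of √(0² + 1²) ≈ 1.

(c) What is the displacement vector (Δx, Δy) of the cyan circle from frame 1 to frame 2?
(1, 5)

The cyan circle was at (7, 2) in frame 1 and (8, 7) in frame 2.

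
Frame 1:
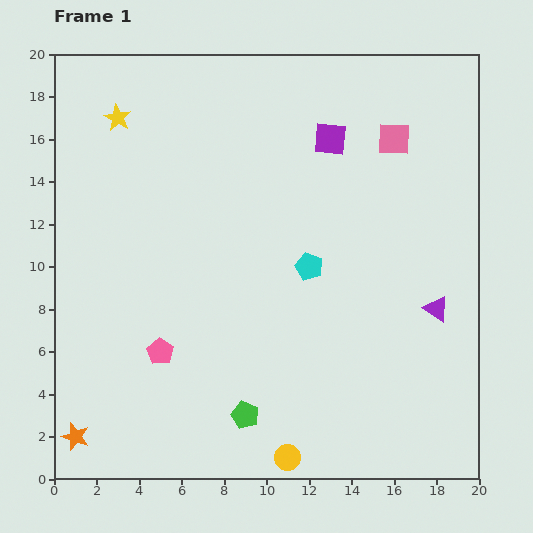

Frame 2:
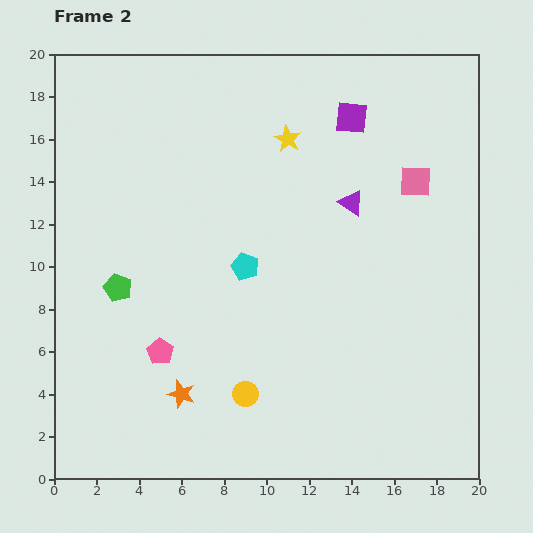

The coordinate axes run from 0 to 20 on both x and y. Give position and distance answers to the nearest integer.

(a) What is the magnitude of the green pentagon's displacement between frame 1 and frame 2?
8

The green pentagon moved from (9, 3) to (3, 9), a distance of √(6² + 6²) ≈ 8.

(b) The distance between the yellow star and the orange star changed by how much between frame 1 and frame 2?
-2

Distance in frame 1: 15. Distance in frame 2: 13.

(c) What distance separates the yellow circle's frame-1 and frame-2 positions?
4

The yellow circle moved from (11, 1) to (9, 4), a distance of √(2² + 3²) ≈ 4.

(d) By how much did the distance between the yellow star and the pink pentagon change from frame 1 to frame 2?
+1

Distance in frame 1: 11. Distance in frame 2: 12.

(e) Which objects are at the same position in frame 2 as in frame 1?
the pink pentagon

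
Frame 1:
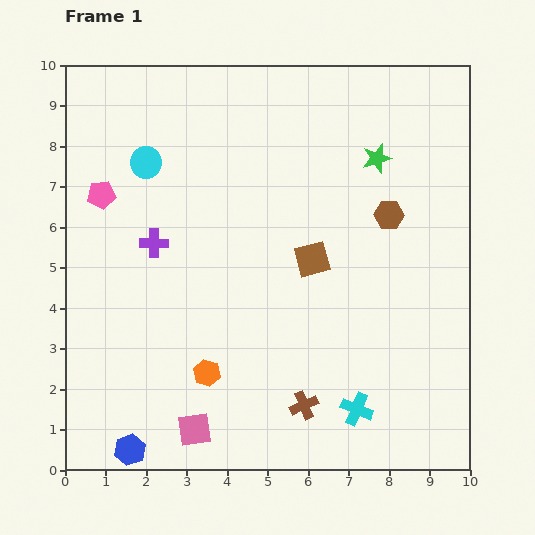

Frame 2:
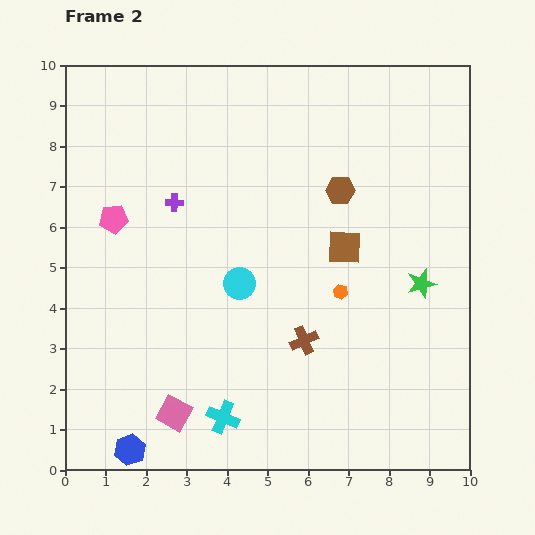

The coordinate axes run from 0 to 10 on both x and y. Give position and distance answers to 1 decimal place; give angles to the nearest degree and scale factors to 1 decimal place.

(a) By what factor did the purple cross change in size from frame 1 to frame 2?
0.6×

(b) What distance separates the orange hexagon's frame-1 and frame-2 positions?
3.9

The orange hexagon moved from (3.5, 2.4) to (6.8, 4.4), a distance of √(3.3² + 2.0²) ≈ 3.9.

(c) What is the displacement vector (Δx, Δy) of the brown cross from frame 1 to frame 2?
(0.0, 1.6)

The brown cross was at (5.9, 1.6) in frame 1 and (5.9, 3.2) in frame 2.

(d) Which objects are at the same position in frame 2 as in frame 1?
the blue hexagon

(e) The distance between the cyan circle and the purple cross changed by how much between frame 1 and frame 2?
+0.6

Distance in frame 1: 2.0. Distance in frame 2: 2.6.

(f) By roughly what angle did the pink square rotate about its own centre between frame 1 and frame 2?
37° clockwise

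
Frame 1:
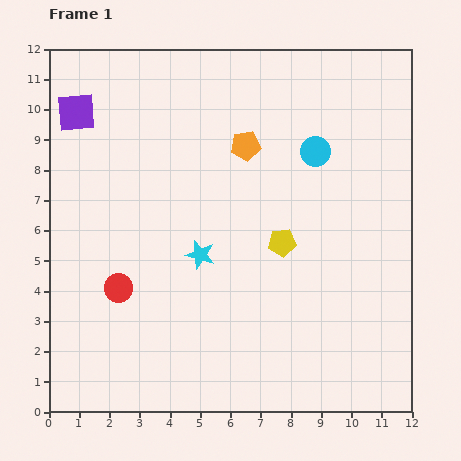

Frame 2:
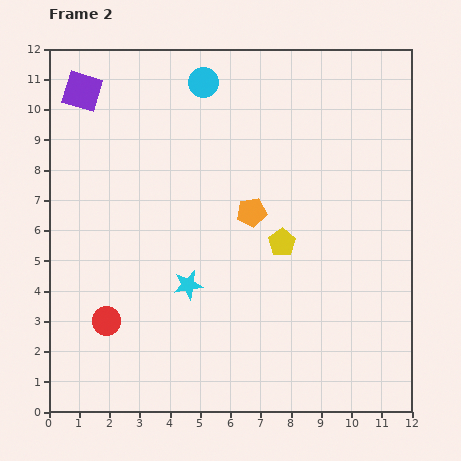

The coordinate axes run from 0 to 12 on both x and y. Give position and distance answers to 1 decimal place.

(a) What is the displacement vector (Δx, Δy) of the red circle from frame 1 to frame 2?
(-0.4, -1.1)

The red circle was at (2.3, 4.1) in frame 1 and (1.9, 3.0) in frame 2.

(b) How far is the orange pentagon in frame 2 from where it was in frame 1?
2.2

The orange pentagon moved from (6.5, 8.8) to (6.7, 6.6), a distance of √(0.2² + 2.2²) ≈ 2.2.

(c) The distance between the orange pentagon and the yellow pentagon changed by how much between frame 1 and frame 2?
-2.0

Distance in frame 1: 3.4. Distance in frame 2: 1.4.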